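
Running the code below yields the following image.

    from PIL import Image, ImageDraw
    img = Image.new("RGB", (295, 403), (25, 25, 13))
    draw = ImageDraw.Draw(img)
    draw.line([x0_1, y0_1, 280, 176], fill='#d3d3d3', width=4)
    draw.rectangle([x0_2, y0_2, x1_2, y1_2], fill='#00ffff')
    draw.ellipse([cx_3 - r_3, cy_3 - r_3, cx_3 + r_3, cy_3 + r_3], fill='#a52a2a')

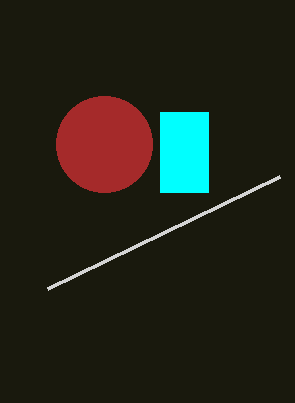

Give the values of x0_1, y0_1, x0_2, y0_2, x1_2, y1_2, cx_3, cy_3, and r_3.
x0_1 = 48; y0_1 = 288; x0_2 = 160; y0_2 = 112; x1_2 = 208; y1_2 = 192; cx_3 = 104; cy_3 = 144; r_3 = 48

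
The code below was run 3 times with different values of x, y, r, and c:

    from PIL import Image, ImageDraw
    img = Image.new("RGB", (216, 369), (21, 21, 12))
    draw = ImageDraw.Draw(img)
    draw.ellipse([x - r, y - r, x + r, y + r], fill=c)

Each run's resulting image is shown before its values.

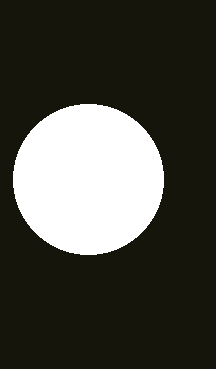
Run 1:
x = 88; y = 179; r = 75; c = 'white'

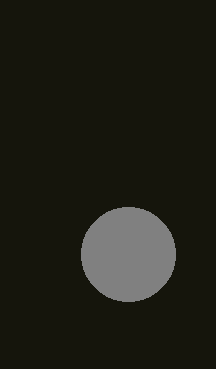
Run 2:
x = 128; y = 254; r = 47; c = 'gray'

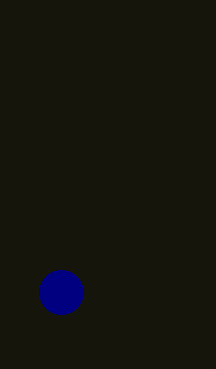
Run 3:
x = 61, y = 292, r = 22, c = 'navy'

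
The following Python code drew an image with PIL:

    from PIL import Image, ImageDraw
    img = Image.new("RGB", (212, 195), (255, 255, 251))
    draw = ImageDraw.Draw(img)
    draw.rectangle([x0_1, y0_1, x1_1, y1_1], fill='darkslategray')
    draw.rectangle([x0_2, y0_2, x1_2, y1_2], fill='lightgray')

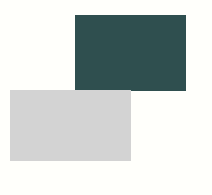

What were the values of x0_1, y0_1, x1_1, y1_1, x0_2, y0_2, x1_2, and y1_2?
x0_1 = 75, y0_1 = 15, x1_1 = 185, y1_1 = 90, x0_2 = 10, y0_2 = 90, x1_2 = 130, y1_2 = 160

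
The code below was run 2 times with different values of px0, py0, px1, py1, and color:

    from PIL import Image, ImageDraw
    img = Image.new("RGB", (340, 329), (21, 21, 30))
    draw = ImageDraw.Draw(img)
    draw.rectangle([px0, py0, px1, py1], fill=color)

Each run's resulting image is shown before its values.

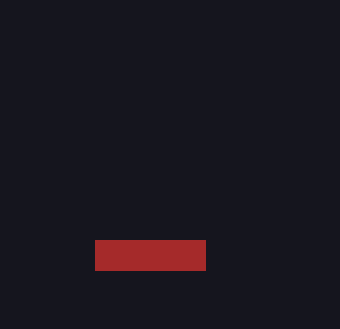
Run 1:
px0 = 95
py0 = 240
px1 = 205
py1 = 270
color = 'brown'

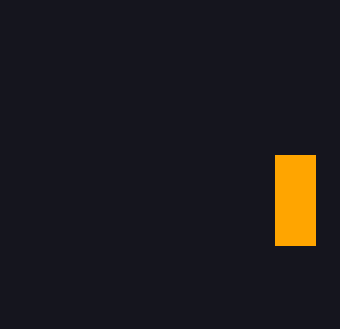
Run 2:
px0 = 275
py0 = 155
px1 = 315
py1 = 245
color = 'orange'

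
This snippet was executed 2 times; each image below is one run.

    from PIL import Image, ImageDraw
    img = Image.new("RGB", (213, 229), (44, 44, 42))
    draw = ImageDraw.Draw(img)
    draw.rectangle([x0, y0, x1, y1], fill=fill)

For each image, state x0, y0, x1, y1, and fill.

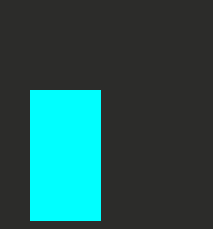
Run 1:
x0 = 30
y0 = 90
x1 = 100
y1 = 220
fill = 'cyan'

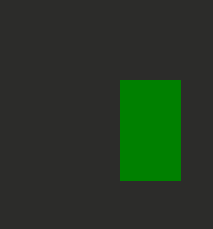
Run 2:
x0 = 120
y0 = 80
x1 = 180
y1 = 180
fill = 'green'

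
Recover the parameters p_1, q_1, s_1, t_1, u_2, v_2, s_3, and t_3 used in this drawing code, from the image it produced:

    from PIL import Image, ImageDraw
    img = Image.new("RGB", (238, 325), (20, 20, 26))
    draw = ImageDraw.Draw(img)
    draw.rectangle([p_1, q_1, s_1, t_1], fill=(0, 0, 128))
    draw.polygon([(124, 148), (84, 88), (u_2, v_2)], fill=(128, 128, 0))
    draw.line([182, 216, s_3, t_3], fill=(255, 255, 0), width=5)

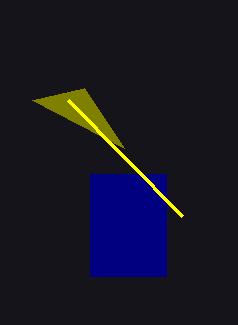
p_1 = 90
q_1 = 174
s_1 = 166
t_1 = 276
u_2 = 32
v_2 = 100
s_3 = 68
t_3 = 100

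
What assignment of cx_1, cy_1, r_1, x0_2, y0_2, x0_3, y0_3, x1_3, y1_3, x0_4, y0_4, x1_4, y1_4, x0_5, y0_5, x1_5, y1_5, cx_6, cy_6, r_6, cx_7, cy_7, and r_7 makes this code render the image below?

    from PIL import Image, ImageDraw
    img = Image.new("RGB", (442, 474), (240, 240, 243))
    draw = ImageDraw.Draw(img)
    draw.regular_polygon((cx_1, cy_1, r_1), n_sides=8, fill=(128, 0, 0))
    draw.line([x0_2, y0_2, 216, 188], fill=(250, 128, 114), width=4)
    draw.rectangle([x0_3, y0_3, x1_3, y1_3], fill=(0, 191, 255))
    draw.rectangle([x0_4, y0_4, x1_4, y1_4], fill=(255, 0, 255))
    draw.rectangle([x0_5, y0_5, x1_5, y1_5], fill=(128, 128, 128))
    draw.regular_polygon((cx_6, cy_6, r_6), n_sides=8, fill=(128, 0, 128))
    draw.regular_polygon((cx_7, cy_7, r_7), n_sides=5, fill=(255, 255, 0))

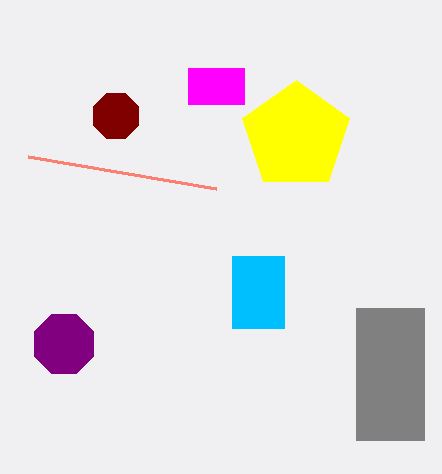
cx_1 = 116; cy_1 = 116; r_1 = 24; x0_2 = 28; y0_2 = 156; x0_3 = 232; y0_3 = 256; x1_3 = 284; y1_3 = 328; x0_4 = 188; y0_4 = 68; x1_4 = 244; y1_4 = 104; x0_5 = 356; y0_5 = 308; x1_5 = 424; y1_5 = 440; cx_6 = 64; cy_6 = 344; r_6 = 32; cx_7 = 296; cy_7 = 136; r_7 = 56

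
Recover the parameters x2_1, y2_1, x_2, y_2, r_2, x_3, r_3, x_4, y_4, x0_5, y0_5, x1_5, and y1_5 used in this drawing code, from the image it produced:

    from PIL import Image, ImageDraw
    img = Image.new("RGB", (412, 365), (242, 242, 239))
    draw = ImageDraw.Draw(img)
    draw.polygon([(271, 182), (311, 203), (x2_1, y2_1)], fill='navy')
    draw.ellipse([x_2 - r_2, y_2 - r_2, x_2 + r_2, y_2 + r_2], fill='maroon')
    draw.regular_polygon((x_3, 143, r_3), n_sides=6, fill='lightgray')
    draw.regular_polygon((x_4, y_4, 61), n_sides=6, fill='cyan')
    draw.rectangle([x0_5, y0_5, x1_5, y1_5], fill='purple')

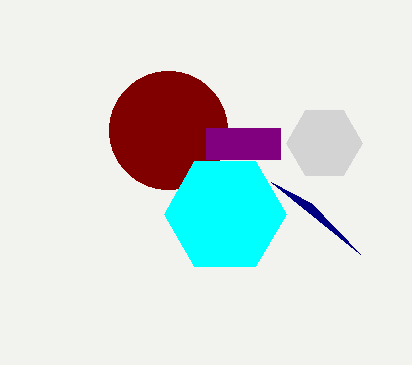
x2_1 = 360, y2_1 = 254, x_2 = 168, y_2 = 130, r_2 = 59, x_3 = 324, r_3 = 38, x_4 = 225, y_4 = 214, x0_5 = 206, y0_5 = 128, x1_5 = 280, y1_5 = 159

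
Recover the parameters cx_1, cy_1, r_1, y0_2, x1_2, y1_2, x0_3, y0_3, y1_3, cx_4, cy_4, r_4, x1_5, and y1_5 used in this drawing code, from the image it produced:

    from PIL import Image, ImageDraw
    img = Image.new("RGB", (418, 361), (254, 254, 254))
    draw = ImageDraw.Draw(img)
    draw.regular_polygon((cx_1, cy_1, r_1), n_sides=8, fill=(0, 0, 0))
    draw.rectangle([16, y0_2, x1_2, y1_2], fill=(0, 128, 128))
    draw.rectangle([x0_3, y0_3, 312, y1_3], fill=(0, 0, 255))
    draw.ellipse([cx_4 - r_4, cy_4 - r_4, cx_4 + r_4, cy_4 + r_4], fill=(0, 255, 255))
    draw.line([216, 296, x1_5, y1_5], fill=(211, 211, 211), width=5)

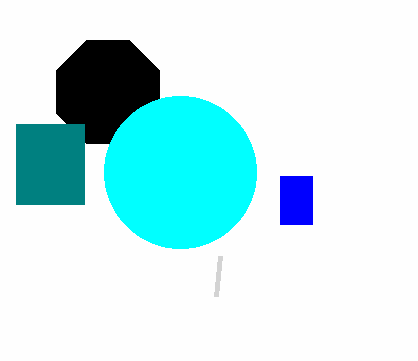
cx_1 = 108, cy_1 = 92, r_1 = 56, y0_2 = 124, x1_2 = 84, y1_2 = 204, x0_3 = 280, y0_3 = 176, y1_3 = 224, cx_4 = 180, cy_4 = 172, r_4 = 76, x1_5 = 220, y1_5 = 256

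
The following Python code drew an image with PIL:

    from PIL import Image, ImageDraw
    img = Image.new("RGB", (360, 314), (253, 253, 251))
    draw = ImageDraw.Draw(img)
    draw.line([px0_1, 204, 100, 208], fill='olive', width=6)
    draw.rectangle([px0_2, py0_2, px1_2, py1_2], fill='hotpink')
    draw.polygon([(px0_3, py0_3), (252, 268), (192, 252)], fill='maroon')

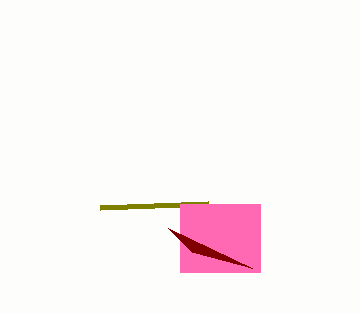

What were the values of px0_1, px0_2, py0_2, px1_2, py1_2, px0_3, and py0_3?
px0_1 = 208
px0_2 = 180
py0_2 = 204
px1_2 = 260
py1_2 = 272
px0_3 = 168
py0_3 = 228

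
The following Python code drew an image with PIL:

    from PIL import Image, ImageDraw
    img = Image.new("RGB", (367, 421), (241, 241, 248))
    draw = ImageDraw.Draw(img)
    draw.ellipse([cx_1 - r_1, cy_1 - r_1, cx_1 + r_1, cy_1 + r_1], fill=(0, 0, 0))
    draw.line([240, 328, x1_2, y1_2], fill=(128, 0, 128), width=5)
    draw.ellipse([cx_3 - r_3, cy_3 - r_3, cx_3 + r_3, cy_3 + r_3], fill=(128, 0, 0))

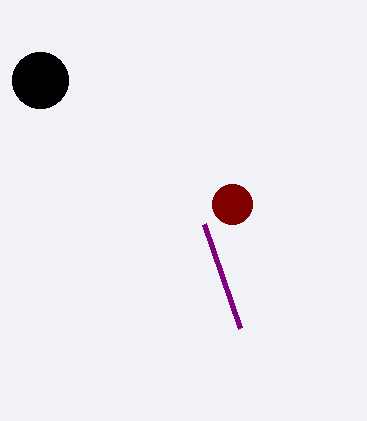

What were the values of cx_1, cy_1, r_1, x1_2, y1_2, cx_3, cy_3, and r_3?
cx_1 = 40, cy_1 = 80, r_1 = 28, x1_2 = 204, y1_2 = 224, cx_3 = 232, cy_3 = 204, r_3 = 20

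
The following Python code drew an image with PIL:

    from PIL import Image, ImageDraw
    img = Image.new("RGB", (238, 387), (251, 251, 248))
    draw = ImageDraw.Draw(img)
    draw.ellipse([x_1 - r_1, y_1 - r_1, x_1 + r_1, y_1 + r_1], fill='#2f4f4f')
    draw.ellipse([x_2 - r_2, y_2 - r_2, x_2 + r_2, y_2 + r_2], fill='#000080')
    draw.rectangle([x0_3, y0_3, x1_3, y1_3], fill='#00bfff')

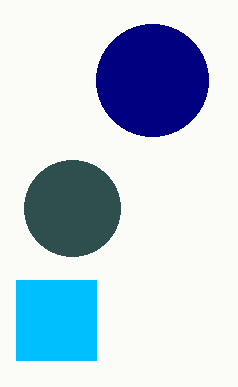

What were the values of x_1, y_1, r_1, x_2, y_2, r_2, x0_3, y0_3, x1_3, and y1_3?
x_1 = 72; y_1 = 208; r_1 = 48; x_2 = 152; y_2 = 80; r_2 = 56; x0_3 = 16; y0_3 = 280; x1_3 = 96; y1_3 = 360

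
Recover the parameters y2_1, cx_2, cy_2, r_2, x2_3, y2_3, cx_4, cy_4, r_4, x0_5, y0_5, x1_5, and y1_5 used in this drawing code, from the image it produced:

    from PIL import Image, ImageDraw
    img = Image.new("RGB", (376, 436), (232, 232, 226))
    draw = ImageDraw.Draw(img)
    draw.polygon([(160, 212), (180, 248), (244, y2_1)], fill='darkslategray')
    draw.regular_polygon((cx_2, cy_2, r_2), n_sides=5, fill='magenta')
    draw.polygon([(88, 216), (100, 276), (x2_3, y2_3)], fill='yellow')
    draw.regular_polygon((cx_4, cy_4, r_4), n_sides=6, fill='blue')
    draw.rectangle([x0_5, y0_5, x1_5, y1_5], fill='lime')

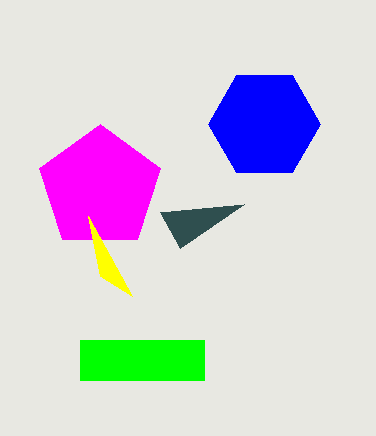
y2_1 = 204
cx_2 = 100
cy_2 = 188
r_2 = 64
x2_3 = 132
y2_3 = 296
cx_4 = 264
cy_4 = 124
r_4 = 56
x0_5 = 80
y0_5 = 340
x1_5 = 204
y1_5 = 380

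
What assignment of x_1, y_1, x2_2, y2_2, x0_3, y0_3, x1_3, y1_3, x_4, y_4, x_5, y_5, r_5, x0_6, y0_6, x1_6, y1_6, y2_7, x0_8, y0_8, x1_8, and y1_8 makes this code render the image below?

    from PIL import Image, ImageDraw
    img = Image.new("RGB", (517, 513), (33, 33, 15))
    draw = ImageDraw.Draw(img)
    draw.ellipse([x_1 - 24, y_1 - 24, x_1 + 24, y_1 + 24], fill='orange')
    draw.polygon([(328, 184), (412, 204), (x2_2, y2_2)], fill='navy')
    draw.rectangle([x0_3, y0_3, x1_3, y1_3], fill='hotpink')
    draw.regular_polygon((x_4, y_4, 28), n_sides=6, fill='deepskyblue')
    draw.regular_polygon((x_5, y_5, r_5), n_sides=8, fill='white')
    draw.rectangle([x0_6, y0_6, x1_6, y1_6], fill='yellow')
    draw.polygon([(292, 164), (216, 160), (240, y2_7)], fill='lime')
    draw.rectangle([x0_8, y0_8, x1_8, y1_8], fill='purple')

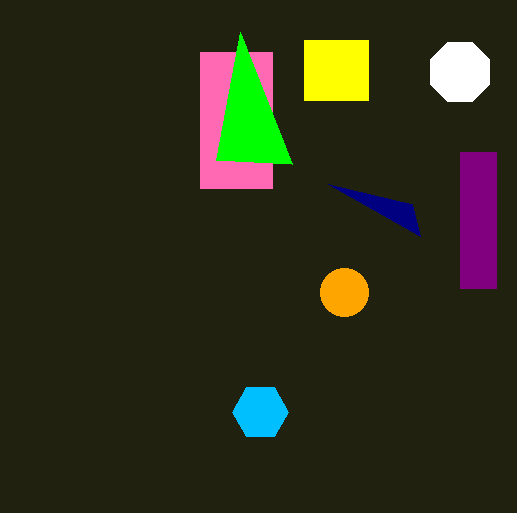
x_1 = 344, y_1 = 292, x2_2 = 420, y2_2 = 236, x0_3 = 200, y0_3 = 52, x1_3 = 272, y1_3 = 188, x_4 = 260, y_4 = 412, x_5 = 460, y_5 = 72, r_5 = 32, x0_6 = 304, y0_6 = 40, x1_6 = 368, y1_6 = 100, y2_7 = 32, x0_8 = 460, y0_8 = 152, x1_8 = 496, y1_8 = 288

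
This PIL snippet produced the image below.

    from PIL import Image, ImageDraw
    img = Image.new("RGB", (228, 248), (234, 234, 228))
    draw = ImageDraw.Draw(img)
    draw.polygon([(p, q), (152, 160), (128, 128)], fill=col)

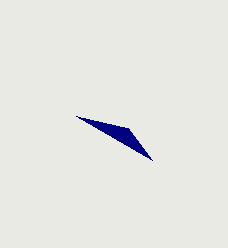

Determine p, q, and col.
p = 76; q = 116; col = 'navy'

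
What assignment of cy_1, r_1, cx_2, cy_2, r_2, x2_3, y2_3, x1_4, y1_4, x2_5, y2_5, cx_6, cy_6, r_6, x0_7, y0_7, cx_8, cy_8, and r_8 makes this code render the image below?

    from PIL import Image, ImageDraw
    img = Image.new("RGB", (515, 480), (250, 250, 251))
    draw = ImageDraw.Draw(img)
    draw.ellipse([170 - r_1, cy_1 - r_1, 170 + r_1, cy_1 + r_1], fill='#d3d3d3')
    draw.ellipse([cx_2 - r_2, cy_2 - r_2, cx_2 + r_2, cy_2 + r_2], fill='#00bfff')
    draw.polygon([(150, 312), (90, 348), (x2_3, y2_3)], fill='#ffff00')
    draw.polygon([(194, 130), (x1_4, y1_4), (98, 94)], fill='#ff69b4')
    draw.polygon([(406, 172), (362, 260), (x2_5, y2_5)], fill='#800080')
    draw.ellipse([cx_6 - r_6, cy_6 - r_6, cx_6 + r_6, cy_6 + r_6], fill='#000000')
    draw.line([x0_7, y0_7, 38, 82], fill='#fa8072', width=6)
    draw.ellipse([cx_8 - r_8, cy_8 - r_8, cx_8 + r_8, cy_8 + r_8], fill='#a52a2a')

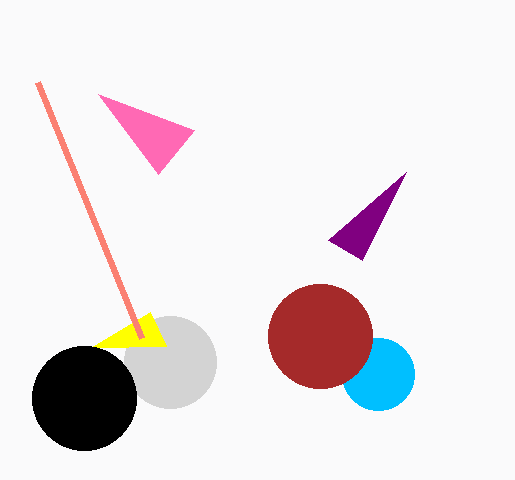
cy_1 = 362
r_1 = 46
cx_2 = 378
cy_2 = 374
r_2 = 36
x2_3 = 166
y2_3 = 346
x1_4 = 158
y1_4 = 174
x2_5 = 328
y2_5 = 240
cx_6 = 84
cy_6 = 398
r_6 = 52
x0_7 = 142
y0_7 = 338
cx_8 = 320
cy_8 = 336
r_8 = 52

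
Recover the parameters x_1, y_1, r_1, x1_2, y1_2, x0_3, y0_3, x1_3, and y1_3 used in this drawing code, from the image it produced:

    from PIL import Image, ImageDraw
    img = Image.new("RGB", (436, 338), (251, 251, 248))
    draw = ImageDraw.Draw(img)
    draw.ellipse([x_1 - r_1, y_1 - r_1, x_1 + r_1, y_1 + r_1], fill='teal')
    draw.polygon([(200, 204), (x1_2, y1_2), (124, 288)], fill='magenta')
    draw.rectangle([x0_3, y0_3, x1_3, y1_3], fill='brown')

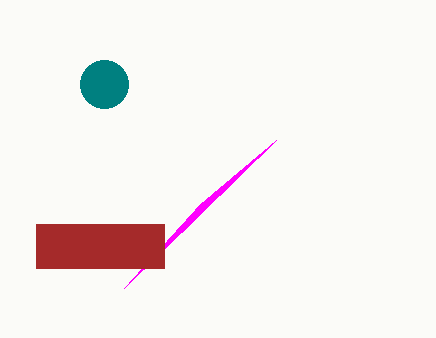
x_1 = 104
y_1 = 84
r_1 = 24
x1_2 = 276
y1_2 = 140
x0_3 = 36
y0_3 = 224
x1_3 = 164
y1_3 = 268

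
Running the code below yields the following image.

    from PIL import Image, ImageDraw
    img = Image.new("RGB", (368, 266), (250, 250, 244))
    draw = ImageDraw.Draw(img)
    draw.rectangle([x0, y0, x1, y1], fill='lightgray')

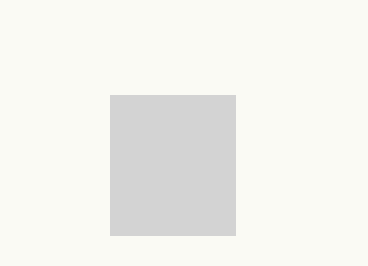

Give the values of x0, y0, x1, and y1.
x0 = 110; y0 = 95; x1 = 235; y1 = 235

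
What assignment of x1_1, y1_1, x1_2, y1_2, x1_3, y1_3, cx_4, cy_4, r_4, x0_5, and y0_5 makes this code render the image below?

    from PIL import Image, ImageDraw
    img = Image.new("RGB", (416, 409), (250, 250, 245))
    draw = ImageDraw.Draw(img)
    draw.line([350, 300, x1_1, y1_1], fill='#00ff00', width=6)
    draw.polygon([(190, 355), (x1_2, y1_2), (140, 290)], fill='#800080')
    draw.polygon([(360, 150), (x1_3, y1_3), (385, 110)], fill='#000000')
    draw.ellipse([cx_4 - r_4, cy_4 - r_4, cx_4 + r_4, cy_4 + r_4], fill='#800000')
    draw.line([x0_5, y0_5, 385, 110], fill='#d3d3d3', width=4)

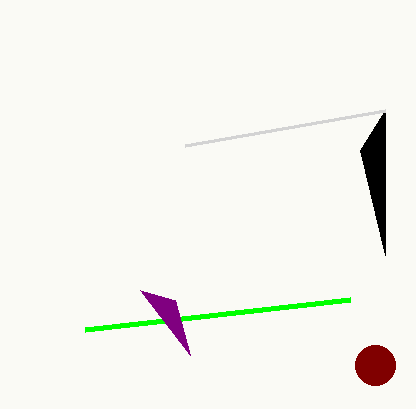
x1_1 = 85
y1_1 = 330
x1_2 = 175
y1_2 = 300
x1_3 = 385
y1_3 = 255
cx_4 = 375
cy_4 = 365
r_4 = 20
x0_5 = 185
y0_5 = 145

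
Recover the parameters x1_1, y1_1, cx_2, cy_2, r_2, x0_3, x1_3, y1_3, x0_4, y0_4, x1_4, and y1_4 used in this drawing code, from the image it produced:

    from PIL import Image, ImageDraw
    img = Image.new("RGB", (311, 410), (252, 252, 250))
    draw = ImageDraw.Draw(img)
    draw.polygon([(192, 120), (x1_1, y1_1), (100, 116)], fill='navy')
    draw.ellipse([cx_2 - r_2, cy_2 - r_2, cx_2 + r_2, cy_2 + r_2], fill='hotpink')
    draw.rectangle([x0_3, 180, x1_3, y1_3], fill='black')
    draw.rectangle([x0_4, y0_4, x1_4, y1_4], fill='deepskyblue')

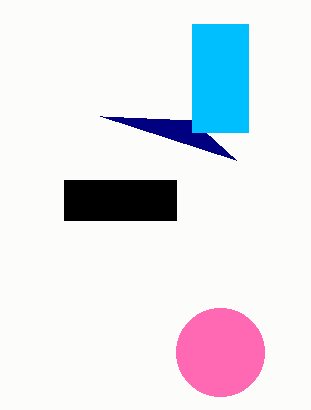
x1_1 = 236, y1_1 = 160, cx_2 = 220, cy_2 = 352, r_2 = 44, x0_3 = 64, x1_3 = 176, y1_3 = 220, x0_4 = 192, y0_4 = 24, x1_4 = 248, y1_4 = 132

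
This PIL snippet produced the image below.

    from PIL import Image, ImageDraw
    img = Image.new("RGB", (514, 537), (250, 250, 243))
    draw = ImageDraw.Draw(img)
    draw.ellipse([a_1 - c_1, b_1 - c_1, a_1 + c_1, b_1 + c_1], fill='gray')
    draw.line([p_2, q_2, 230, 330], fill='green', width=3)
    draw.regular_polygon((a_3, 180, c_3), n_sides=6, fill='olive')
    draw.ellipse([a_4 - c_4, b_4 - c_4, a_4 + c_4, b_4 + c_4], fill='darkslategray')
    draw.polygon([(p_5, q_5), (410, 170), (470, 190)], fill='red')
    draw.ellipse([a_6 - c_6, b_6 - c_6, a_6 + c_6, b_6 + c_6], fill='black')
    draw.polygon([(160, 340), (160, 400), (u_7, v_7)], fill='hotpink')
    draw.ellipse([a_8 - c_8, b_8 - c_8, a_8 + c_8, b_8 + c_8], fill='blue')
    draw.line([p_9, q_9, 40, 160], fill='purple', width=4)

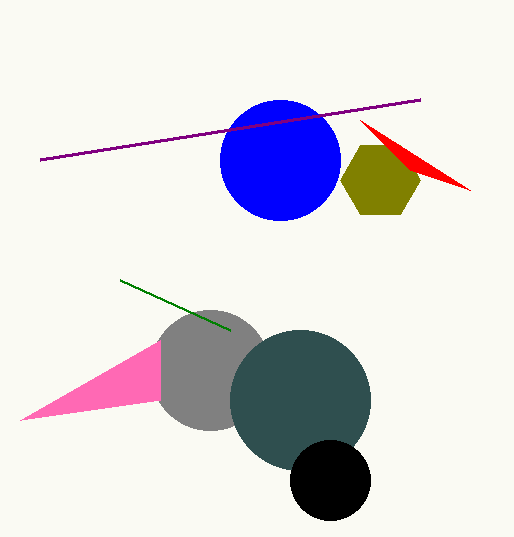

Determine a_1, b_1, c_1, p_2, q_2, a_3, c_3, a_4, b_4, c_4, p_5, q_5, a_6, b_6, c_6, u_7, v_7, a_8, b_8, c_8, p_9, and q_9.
a_1 = 210, b_1 = 370, c_1 = 60, p_2 = 120, q_2 = 280, a_3 = 380, c_3 = 40, a_4 = 300, b_4 = 400, c_4 = 70, p_5 = 360, q_5 = 120, a_6 = 330, b_6 = 480, c_6 = 40, u_7 = 20, v_7 = 420, a_8 = 280, b_8 = 160, c_8 = 60, p_9 = 420, q_9 = 100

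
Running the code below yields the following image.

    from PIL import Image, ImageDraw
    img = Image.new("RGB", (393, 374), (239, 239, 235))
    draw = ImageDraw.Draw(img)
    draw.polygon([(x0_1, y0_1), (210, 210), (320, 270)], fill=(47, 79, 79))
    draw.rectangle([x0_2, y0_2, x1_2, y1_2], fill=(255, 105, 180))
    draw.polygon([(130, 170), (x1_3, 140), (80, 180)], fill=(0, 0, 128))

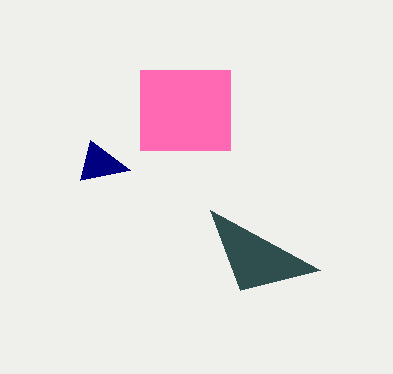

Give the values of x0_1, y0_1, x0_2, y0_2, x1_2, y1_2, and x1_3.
x0_1 = 240, y0_1 = 290, x0_2 = 140, y0_2 = 70, x1_2 = 230, y1_2 = 150, x1_3 = 90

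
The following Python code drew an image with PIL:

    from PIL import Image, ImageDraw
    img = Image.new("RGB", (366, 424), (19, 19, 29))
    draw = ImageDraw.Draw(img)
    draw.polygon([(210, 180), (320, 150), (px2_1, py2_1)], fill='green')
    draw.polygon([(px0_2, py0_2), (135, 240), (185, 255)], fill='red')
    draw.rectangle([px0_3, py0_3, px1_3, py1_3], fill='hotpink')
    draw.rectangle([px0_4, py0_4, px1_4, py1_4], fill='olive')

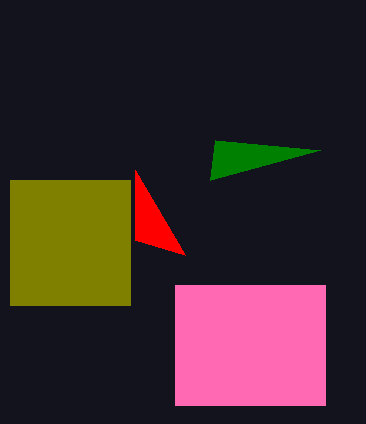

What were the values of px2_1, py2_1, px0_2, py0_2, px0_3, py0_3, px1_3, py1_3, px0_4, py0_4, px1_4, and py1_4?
px2_1 = 215; py2_1 = 140; px0_2 = 135; py0_2 = 170; px0_3 = 175; py0_3 = 285; px1_3 = 325; py1_3 = 405; px0_4 = 10; py0_4 = 180; px1_4 = 130; py1_4 = 305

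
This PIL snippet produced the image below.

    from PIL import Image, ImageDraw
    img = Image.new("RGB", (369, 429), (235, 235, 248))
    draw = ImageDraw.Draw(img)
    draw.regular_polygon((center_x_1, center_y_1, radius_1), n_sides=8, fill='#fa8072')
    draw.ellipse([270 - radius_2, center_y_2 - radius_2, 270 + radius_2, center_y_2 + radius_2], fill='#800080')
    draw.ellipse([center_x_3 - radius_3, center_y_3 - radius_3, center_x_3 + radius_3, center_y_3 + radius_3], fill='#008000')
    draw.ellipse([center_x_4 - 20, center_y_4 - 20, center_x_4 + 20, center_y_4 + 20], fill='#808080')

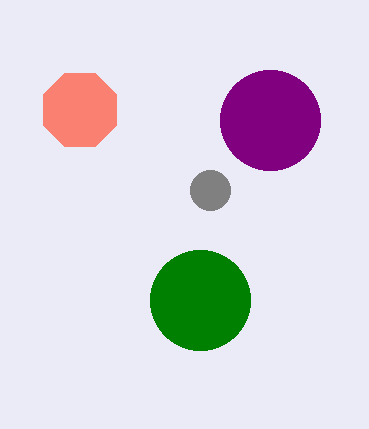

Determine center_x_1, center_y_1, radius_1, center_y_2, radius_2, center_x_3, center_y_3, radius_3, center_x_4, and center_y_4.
center_x_1 = 80; center_y_1 = 110; radius_1 = 40; center_y_2 = 120; radius_2 = 50; center_x_3 = 200; center_y_3 = 300; radius_3 = 50; center_x_4 = 210; center_y_4 = 190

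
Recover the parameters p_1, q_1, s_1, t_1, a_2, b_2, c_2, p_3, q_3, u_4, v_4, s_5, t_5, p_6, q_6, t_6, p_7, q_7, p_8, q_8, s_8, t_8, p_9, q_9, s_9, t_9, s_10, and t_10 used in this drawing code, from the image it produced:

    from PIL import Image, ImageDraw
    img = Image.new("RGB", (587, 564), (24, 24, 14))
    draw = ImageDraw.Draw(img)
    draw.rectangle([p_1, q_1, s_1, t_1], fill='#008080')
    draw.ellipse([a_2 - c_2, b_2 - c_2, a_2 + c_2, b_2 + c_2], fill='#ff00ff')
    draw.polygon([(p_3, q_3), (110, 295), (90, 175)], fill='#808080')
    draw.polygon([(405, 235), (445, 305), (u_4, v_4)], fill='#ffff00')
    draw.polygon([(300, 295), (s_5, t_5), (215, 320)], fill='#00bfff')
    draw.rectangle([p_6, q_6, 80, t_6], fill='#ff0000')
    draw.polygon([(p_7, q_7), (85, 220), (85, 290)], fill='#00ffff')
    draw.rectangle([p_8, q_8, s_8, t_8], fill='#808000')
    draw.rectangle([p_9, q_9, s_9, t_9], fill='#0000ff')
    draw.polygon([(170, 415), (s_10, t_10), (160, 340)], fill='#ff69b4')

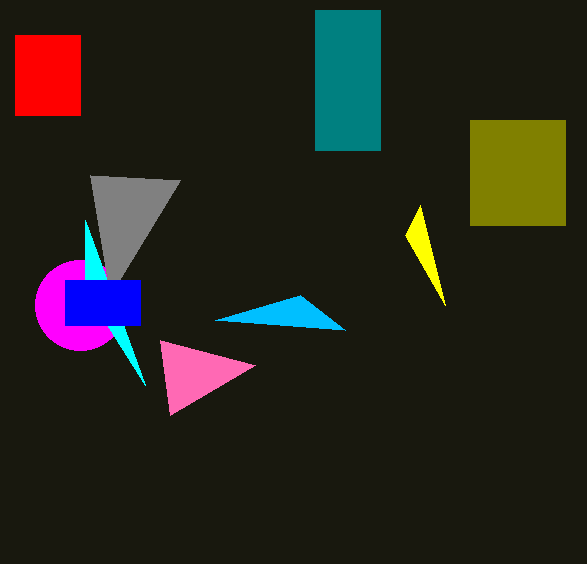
p_1 = 315; q_1 = 10; s_1 = 380; t_1 = 150; a_2 = 80; b_2 = 305; c_2 = 45; p_3 = 180; q_3 = 180; u_4 = 420; v_4 = 205; s_5 = 345; t_5 = 330; p_6 = 15; q_6 = 35; t_6 = 115; p_7 = 145; q_7 = 385; p_8 = 470; q_8 = 120; s_8 = 565; t_8 = 225; p_9 = 65; q_9 = 280; s_9 = 140; t_9 = 325; s_10 = 255; t_10 = 365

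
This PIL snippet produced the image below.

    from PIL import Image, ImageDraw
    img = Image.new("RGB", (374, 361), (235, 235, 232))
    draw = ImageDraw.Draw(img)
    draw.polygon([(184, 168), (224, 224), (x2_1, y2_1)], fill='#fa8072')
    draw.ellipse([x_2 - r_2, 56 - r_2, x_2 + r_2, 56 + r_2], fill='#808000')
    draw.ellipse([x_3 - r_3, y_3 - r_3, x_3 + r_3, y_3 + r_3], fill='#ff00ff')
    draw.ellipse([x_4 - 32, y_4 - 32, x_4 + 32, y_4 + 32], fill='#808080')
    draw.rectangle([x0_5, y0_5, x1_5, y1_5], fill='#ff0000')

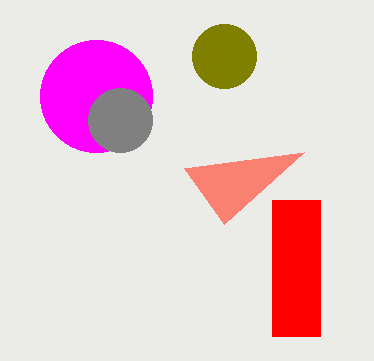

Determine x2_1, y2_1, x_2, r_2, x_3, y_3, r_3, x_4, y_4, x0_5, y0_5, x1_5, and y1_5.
x2_1 = 304; y2_1 = 152; x_2 = 224; r_2 = 32; x_3 = 96; y_3 = 96; r_3 = 56; x_4 = 120; y_4 = 120; x0_5 = 272; y0_5 = 200; x1_5 = 320; y1_5 = 336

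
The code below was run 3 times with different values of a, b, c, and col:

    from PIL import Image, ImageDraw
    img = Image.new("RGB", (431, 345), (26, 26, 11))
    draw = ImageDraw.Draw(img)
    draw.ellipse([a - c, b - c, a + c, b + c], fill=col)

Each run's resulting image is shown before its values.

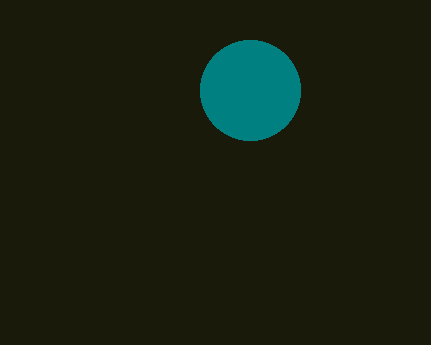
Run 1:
a = 250; b = 90; c = 50; col = 'teal'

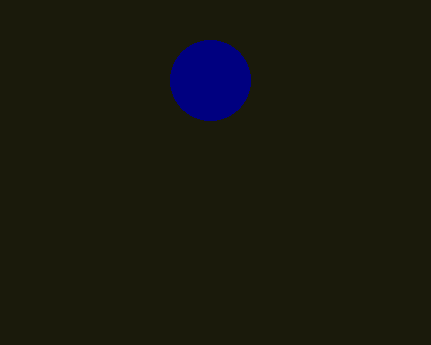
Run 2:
a = 210; b = 80; c = 40; col = 'navy'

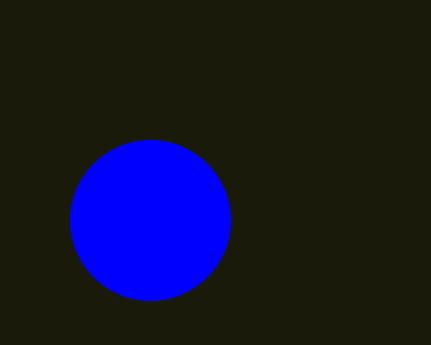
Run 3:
a = 150, b = 220, c = 80, col = 'blue'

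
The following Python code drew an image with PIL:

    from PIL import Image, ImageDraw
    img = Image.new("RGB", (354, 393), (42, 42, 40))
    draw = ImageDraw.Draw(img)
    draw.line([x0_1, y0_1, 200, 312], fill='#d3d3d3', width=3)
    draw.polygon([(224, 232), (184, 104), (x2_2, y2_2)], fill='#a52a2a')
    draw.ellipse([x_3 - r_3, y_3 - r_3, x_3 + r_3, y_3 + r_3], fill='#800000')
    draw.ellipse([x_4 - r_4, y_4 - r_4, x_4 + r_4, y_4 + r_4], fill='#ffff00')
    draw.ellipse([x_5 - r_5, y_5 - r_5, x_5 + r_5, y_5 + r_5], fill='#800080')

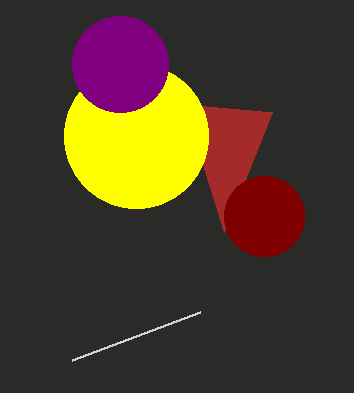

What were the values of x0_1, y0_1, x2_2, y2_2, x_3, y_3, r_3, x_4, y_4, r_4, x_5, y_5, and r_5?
x0_1 = 72
y0_1 = 360
x2_2 = 272
y2_2 = 112
x_3 = 264
y_3 = 216
r_3 = 40
x_4 = 136
y_4 = 136
r_4 = 72
x_5 = 120
y_5 = 64
r_5 = 48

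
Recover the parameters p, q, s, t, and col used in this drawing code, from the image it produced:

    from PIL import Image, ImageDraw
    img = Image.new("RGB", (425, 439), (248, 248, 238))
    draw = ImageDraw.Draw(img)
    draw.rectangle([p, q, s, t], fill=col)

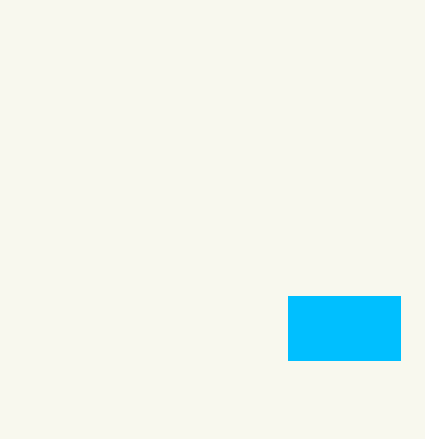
p = 288
q = 296
s = 400
t = 360
col = 'deepskyblue'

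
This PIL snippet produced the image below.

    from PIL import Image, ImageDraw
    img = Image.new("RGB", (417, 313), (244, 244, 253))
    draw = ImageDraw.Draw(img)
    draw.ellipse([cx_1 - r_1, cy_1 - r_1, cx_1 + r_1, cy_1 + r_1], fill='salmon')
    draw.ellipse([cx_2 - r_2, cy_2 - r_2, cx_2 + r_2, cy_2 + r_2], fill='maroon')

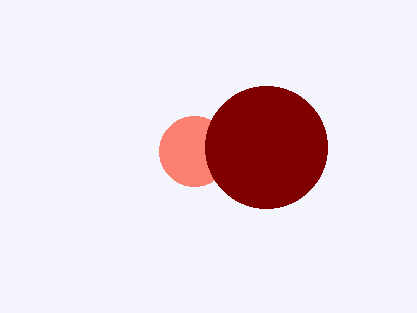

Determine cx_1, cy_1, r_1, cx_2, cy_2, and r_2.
cx_1 = 194, cy_1 = 151, r_1 = 35, cx_2 = 266, cy_2 = 147, r_2 = 61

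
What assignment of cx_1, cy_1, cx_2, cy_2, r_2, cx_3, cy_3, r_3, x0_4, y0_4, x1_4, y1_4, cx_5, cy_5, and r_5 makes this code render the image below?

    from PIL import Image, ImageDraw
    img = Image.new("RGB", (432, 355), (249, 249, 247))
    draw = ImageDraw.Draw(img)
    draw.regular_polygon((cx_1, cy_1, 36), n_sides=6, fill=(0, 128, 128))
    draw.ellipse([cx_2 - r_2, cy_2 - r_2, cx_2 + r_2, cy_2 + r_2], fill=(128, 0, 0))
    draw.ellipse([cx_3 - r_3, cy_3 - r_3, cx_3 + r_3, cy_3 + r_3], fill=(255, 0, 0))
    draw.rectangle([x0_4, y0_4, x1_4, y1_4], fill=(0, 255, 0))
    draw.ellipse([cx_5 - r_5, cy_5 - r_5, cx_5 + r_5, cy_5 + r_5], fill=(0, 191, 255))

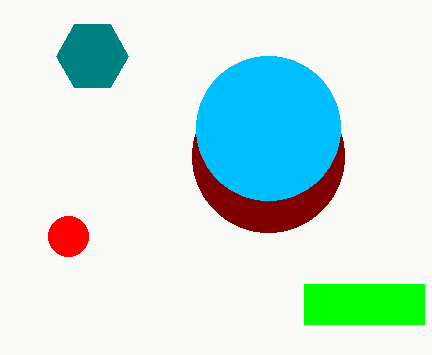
cx_1 = 92; cy_1 = 56; cx_2 = 268; cy_2 = 156; r_2 = 76; cx_3 = 68; cy_3 = 236; r_3 = 20; x0_4 = 304; y0_4 = 284; x1_4 = 424; y1_4 = 324; cx_5 = 268; cy_5 = 128; r_5 = 72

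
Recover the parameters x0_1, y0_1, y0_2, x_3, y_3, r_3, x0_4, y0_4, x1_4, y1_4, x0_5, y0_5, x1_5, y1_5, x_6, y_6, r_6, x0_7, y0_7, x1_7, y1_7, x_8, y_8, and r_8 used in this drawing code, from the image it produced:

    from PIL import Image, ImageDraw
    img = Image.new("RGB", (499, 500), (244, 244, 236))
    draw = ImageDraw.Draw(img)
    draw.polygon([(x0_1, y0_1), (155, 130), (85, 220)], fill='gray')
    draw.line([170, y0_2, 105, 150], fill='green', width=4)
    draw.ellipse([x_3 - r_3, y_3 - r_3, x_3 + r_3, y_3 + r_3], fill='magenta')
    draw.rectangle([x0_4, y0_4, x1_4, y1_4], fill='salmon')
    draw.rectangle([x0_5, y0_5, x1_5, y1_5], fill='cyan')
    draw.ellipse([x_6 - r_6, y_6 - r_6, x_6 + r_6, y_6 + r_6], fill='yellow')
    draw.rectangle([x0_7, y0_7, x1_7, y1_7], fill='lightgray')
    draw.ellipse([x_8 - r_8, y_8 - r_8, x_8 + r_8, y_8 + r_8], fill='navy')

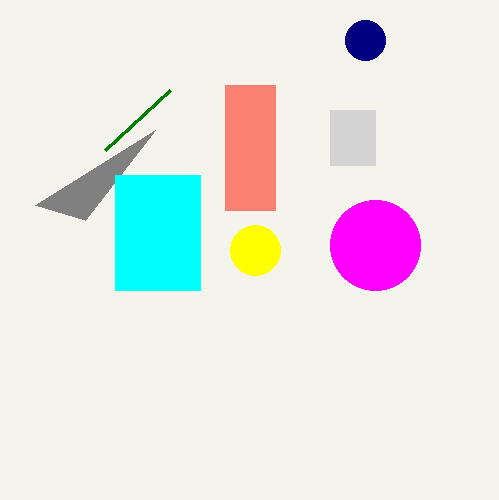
x0_1 = 35, y0_1 = 205, y0_2 = 90, x_3 = 375, y_3 = 245, r_3 = 45, x0_4 = 225, y0_4 = 85, x1_4 = 275, y1_4 = 210, x0_5 = 115, y0_5 = 175, x1_5 = 200, y1_5 = 290, x_6 = 255, y_6 = 250, r_6 = 25, x0_7 = 330, y0_7 = 110, x1_7 = 375, y1_7 = 165, x_8 = 365, y_8 = 40, r_8 = 20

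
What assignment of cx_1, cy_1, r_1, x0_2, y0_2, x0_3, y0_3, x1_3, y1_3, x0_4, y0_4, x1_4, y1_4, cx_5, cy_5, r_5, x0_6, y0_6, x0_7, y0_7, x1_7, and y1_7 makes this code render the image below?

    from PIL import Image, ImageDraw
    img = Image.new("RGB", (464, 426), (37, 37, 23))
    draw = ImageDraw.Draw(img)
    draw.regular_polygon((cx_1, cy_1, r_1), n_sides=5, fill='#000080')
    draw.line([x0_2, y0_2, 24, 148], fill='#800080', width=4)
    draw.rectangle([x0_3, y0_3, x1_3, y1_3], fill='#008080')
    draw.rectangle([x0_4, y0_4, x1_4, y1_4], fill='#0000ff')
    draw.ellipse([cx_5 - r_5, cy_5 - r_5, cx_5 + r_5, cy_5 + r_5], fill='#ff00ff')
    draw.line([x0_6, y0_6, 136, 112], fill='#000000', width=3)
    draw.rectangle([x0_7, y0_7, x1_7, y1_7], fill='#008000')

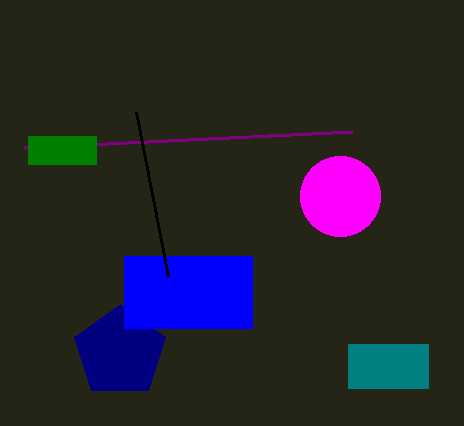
cx_1 = 120, cy_1 = 352, r_1 = 48, x0_2 = 352, y0_2 = 132, x0_3 = 348, y0_3 = 344, x1_3 = 428, y1_3 = 388, x0_4 = 124, y0_4 = 256, x1_4 = 252, y1_4 = 328, cx_5 = 340, cy_5 = 196, r_5 = 40, x0_6 = 168, y0_6 = 276, x0_7 = 28, y0_7 = 136, x1_7 = 96, y1_7 = 164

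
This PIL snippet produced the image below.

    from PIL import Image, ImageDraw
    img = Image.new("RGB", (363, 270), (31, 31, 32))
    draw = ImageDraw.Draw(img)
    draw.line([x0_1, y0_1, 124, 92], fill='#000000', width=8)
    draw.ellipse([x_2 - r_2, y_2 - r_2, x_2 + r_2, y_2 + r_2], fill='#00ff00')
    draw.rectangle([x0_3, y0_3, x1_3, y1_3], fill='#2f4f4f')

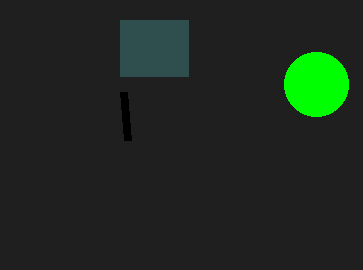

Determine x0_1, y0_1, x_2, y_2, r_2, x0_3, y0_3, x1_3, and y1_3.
x0_1 = 128, y0_1 = 140, x_2 = 316, y_2 = 84, r_2 = 32, x0_3 = 120, y0_3 = 20, x1_3 = 188, y1_3 = 76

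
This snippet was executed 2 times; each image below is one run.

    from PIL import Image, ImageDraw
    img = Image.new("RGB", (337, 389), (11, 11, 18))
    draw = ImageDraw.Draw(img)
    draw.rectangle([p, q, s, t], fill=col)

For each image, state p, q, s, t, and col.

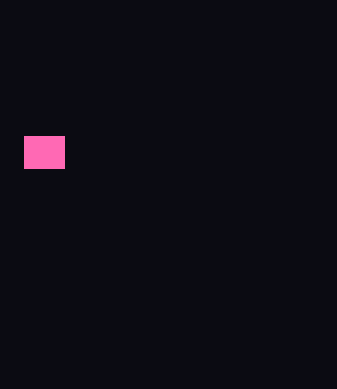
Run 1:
p = 24; q = 136; s = 64; t = 168; col = 'hotpink'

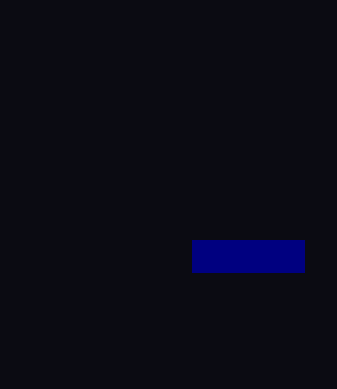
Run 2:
p = 192
q = 240
s = 304
t = 272
col = 'navy'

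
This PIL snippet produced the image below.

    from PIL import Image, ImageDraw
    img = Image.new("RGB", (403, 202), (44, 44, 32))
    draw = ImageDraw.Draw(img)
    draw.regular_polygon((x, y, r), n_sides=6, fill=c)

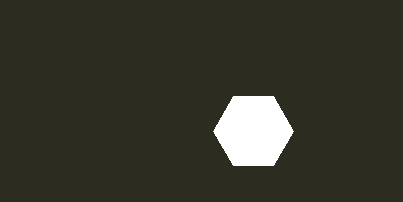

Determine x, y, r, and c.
x = 253, y = 131, r = 40, c = 'white'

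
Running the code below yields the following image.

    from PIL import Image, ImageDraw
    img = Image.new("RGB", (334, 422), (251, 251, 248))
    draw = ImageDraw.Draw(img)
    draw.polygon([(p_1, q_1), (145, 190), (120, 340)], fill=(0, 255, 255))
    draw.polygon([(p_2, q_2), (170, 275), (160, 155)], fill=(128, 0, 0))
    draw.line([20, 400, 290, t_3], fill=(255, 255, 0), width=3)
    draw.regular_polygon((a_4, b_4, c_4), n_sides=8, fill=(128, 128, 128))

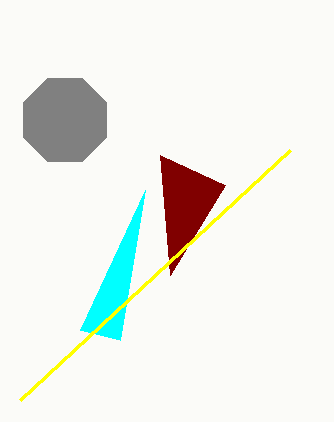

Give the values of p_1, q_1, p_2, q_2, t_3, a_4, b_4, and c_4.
p_1 = 80, q_1 = 330, p_2 = 225, q_2 = 185, t_3 = 150, a_4 = 65, b_4 = 120, c_4 = 45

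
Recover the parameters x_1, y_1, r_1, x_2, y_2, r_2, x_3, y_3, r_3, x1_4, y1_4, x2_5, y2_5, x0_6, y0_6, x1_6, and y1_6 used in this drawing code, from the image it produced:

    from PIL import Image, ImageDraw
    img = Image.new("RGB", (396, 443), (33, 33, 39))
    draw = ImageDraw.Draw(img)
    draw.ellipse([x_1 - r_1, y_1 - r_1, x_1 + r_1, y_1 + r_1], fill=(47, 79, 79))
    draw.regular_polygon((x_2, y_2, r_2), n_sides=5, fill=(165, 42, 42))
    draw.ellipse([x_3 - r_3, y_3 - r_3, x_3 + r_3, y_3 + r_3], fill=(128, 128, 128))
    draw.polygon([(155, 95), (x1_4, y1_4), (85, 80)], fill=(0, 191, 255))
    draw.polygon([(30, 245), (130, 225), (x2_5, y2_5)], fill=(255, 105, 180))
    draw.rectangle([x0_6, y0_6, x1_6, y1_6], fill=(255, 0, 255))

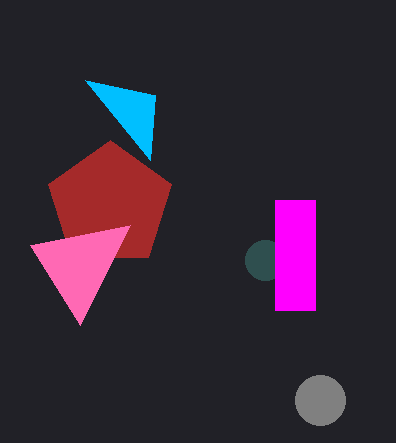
x_1 = 265, y_1 = 260, r_1 = 20, x_2 = 110, y_2 = 205, r_2 = 65, x_3 = 320, y_3 = 400, r_3 = 25, x1_4 = 150, y1_4 = 160, x2_5 = 80, y2_5 = 325, x0_6 = 275, y0_6 = 200, x1_6 = 315, y1_6 = 310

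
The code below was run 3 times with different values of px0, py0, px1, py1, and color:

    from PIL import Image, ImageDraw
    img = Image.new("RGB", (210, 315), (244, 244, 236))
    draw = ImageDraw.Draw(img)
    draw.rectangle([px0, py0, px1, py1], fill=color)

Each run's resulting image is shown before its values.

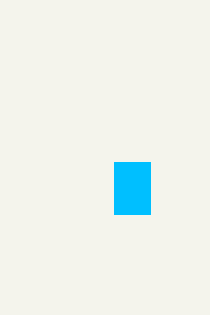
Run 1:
px0 = 114
py0 = 162
px1 = 150
py1 = 214
color = 'deepskyblue'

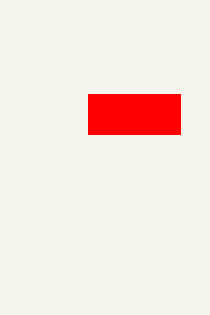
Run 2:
px0 = 88, py0 = 94, px1 = 180, py1 = 134, color = 'red'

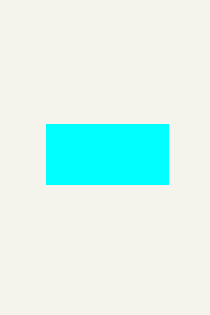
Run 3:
px0 = 46
py0 = 124
px1 = 168
py1 = 184
color = 'cyan'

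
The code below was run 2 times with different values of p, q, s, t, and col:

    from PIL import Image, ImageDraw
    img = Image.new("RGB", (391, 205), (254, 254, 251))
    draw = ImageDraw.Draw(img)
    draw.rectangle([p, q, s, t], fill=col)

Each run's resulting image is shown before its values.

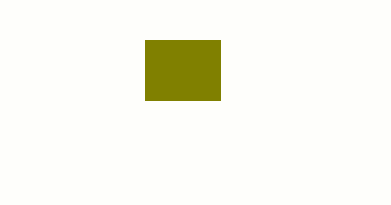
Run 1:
p = 145, q = 40, s = 220, t = 100, col = 'olive'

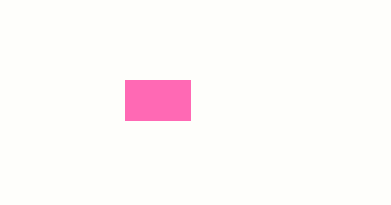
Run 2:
p = 125
q = 80
s = 190
t = 120
col = 'hotpink'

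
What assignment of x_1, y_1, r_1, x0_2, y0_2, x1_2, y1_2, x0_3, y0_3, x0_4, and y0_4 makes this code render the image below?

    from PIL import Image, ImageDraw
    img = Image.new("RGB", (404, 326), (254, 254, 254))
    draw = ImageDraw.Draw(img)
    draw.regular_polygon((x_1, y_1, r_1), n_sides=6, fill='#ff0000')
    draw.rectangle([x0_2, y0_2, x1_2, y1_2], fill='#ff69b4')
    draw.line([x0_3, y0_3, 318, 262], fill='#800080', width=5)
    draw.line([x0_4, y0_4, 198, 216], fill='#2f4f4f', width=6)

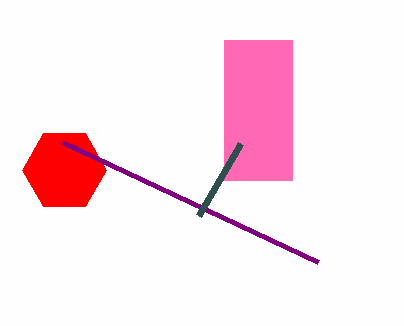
x_1 = 64
y_1 = 170
r_1 = 42
x0_2 = 224
y0_2 = 40
x1_2 = 292
y1_2 = 180
x0_3 = 62
y0_3 = 142
x0_4 = 240
y0_4 = 144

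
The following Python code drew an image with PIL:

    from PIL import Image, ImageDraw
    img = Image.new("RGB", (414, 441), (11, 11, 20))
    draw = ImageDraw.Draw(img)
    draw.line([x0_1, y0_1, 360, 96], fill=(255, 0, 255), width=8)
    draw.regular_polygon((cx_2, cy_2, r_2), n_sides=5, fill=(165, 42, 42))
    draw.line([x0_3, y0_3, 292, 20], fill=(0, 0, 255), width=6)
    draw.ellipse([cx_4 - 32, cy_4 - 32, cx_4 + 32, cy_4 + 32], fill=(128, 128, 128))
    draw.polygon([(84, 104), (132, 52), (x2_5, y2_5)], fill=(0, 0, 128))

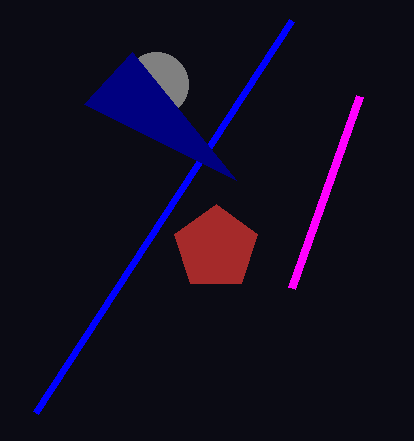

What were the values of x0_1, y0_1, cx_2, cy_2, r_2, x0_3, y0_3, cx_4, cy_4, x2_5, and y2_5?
x0_1 = 292
y0_1 = 288
cx_2 = 216
cy_2 = 248
r_2 = 44
x0_3 = 36
y0_3 = 412
cx_4 = 156
cy_4 = 84
x2_5 = 236
y2_5 = 180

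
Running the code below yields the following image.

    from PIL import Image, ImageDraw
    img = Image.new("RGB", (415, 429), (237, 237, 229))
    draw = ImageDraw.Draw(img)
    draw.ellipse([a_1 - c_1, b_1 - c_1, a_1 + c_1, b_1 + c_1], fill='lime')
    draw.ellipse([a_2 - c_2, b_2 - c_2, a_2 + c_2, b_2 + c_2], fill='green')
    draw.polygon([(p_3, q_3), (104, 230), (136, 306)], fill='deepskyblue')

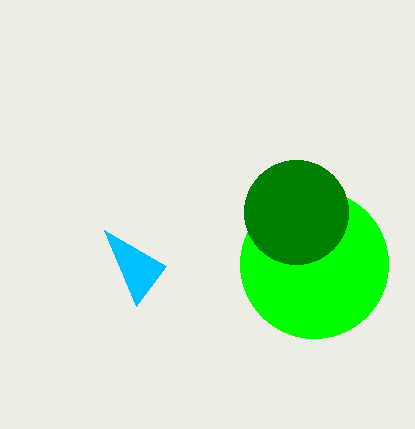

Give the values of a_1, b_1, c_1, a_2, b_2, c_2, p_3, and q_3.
a_1 = 314; b_1 = 264; c_1 = 74; a_2 = 296; b_2 = 212; c_2 = 52; p_3 = 166; q_3 = 266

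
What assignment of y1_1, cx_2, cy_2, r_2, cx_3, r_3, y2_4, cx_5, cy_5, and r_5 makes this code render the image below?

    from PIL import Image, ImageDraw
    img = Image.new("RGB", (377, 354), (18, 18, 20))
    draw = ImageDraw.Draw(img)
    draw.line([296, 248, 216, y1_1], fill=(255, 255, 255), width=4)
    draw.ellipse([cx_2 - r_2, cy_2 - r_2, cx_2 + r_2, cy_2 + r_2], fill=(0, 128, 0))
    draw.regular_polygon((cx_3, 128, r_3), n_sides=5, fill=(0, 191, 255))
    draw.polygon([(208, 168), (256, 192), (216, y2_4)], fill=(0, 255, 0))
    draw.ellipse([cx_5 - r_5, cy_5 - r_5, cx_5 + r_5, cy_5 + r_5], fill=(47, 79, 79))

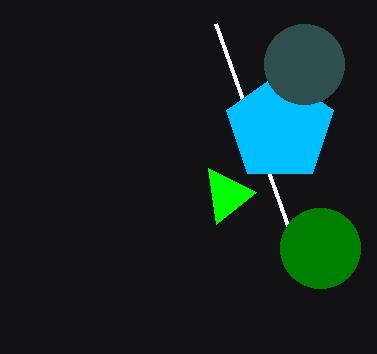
y1_1 = 24
cx_2 = 320
cy_2 = 248
r_2 = 40
cx_3 = 280
r_3 = 56
y2_4 = 224
cx_5 = 304
cy_5 = 64
r_5 = 40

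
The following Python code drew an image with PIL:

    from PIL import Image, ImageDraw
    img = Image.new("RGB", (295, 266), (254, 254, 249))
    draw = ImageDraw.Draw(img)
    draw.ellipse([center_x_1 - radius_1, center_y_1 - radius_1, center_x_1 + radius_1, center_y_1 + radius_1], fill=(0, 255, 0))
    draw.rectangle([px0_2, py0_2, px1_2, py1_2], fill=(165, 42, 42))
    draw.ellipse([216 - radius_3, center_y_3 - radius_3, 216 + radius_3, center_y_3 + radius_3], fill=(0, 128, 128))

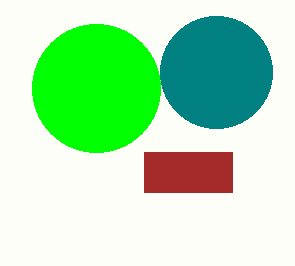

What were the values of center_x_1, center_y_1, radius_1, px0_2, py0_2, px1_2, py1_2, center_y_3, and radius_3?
center_x_1 = 96; center_y_1 = 88; radius_1 = 64; px0_2 = 144; py0_2 = 152; px1_2 = 232; py1_2 = 192; center_y_3 = 72; radius_3 = 56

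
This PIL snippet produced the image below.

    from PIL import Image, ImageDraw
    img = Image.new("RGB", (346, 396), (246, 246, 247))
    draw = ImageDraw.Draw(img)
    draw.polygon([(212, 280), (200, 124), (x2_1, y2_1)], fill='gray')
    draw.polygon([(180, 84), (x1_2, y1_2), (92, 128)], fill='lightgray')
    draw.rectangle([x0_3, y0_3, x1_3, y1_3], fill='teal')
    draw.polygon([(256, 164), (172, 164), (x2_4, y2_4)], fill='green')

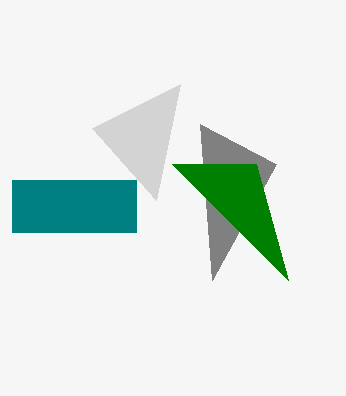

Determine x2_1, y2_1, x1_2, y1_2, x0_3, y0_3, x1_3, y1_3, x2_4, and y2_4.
x2_1 = 276; y2_1 = 164; x1_2 = 156; y1_2 = 200; x0_3 = 12; y0_3 = 180; x1_3 = 136; y1_3 = 232; x2_4 = 288; y2_4 = 280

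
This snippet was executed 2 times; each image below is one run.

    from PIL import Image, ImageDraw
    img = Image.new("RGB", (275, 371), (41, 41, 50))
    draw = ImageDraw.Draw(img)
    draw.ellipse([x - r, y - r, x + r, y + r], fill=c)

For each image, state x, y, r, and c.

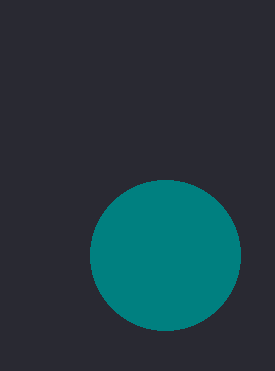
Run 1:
x = 165
y = 255
r = 75
c = 'teal'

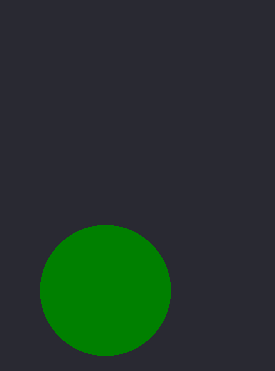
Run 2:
x = 105
y = 290
r = 65
c = 'green'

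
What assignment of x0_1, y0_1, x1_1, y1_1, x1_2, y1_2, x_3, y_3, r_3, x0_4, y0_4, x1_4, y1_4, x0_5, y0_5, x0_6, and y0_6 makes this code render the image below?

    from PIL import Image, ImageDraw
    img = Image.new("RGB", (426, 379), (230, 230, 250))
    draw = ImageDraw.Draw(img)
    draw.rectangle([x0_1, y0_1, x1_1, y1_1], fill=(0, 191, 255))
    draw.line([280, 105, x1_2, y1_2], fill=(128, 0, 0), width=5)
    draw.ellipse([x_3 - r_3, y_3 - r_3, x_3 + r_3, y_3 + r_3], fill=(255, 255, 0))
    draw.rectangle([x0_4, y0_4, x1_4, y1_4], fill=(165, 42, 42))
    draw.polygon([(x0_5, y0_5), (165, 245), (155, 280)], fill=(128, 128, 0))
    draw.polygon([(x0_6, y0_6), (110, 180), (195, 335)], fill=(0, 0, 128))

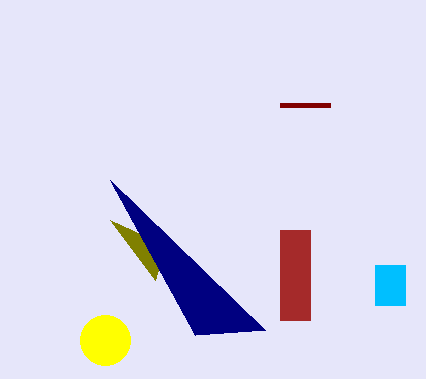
x0_1 = 375, y0_1 = 265, x1_1 = 405, y1_1 = 305, x1_2 = 330, y1_2 = 105, x_3 = 105, y_3 = 340, r_3 = 25, x0_4 = 280, y0_4 = 230, x1_4 = 310, y1_4 = 320, x0_5 = 110, y0_5 = 220, x0_6 = 265, y0_6 = 330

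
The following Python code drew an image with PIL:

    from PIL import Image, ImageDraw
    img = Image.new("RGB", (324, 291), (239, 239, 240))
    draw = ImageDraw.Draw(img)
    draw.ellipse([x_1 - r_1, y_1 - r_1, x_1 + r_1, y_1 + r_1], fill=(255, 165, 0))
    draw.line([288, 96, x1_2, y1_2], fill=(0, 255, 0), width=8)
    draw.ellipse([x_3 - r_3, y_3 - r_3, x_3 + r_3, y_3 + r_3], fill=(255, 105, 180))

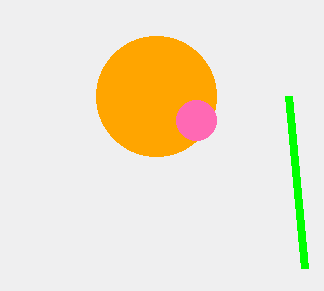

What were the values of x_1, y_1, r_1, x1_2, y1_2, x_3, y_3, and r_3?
x_1 = 156
y_1 = 96
r_1 = 60
x1_2 = 304
y1_2 = 268
x_3 = 196
y_3 = 120
r_3 = 20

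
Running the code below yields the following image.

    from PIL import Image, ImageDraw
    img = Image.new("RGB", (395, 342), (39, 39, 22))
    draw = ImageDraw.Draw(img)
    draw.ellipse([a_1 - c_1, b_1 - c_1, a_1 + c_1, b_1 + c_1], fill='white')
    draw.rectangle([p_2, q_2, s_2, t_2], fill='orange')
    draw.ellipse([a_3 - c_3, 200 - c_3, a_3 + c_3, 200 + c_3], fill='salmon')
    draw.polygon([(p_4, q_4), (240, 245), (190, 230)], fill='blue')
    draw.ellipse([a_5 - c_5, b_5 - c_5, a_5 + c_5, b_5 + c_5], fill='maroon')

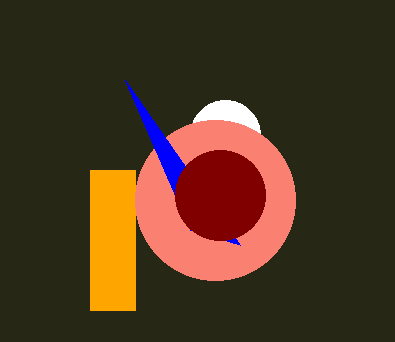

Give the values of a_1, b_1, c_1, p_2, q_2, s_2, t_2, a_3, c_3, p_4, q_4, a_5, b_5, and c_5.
a_1 = 225, b_1 = 135, c_1 = 35, p_2 = 90, q_2 = 170, s_2 = 135, t_2 = 310, a_3 = 215, c_3 = 80, p_4 = 125, q_4 = 80, a_5 = 220, b_5 = 195, c_5 = 45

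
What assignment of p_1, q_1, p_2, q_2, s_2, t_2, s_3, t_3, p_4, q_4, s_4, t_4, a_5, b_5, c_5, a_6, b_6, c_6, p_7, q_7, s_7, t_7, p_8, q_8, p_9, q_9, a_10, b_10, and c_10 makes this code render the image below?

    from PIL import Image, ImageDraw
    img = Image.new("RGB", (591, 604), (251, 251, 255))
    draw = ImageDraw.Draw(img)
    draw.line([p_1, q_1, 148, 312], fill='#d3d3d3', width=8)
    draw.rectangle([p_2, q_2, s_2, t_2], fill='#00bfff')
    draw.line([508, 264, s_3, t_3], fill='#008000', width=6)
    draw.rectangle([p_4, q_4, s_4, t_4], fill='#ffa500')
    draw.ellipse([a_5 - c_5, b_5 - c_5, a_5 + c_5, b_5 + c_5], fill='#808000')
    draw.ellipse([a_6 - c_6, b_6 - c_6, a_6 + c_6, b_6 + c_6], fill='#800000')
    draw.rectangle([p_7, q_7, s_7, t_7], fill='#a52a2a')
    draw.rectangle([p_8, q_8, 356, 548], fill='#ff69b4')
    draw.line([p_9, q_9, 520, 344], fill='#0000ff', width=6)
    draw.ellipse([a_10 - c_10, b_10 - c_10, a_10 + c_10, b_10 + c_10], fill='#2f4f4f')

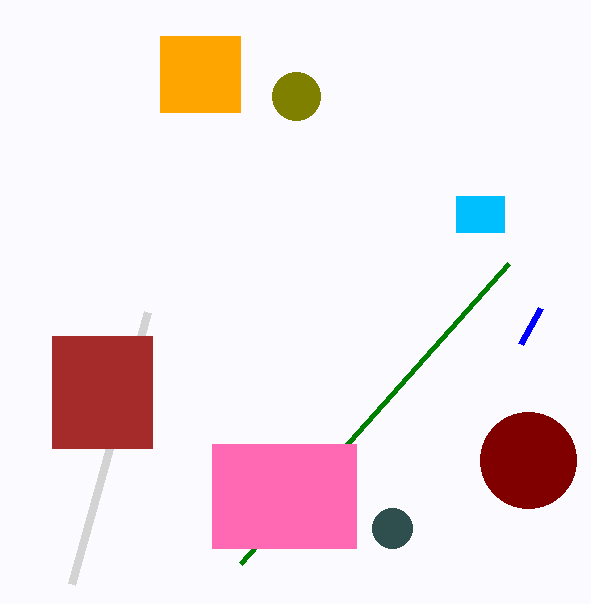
p_1 = 72, q_1 = 584, p_2 = 456, q_2 = 196, s_2 = 504, t_2 = 232, s_3 = 240, t_3 = 564, p_4 = 160, q_4 = 36, s_4 = 240, t_4 = 112, a_5 = 296, b_5 = 96, c_5 = 24, a_6 = 528, b_6 = 460, c_6 = 48, p_7 = 52, q_7 = 336, s_7 = 152, t_7 = 448, p_8 = 212, q_8 = 444, p_9 = 540, q_9 = 308, a_10 = 392, b_10 = 528, c_10 = 20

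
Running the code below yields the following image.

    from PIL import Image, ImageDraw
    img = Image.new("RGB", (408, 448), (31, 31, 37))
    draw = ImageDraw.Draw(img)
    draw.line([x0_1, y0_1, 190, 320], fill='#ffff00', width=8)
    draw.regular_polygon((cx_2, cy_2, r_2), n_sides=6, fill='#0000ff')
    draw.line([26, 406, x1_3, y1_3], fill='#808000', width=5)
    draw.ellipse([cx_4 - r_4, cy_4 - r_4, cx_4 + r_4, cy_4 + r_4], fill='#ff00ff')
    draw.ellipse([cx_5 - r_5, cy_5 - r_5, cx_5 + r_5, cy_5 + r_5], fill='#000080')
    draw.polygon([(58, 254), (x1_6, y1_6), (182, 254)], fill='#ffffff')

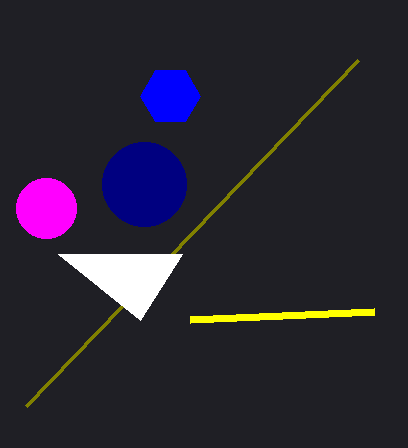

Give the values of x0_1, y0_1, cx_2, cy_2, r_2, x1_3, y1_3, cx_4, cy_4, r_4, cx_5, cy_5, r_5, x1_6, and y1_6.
x0_1 = 374
y0_1 = 312
cx_2 = 170
cy_2 = 96
r_2 = 30
x1_3 = 358
y1_3 = 60
cx_4 = 46
cy_4 = 208
r_4 = 30
cx_5 = 144
cy_5 = 184
r_5 = 42
x1_6 = 140
y1_6 = 320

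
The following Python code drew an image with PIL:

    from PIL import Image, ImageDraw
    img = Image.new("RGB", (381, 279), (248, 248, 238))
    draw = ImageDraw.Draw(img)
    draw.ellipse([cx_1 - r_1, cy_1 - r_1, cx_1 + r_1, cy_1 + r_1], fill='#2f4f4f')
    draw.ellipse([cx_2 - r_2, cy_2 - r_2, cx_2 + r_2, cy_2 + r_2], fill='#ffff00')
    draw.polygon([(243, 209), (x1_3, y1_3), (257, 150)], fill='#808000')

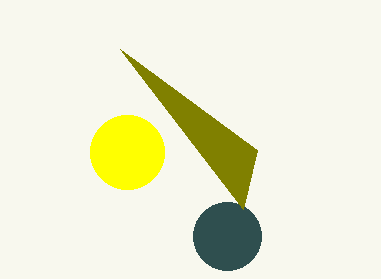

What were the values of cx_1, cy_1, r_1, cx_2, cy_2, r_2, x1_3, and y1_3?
cx_1 = 227, cy_1 = 236, r_1 = 34, cx_2 = 127, cy_2 = 152, r_2 = 37, x1_3 = 120, y1_3 = 49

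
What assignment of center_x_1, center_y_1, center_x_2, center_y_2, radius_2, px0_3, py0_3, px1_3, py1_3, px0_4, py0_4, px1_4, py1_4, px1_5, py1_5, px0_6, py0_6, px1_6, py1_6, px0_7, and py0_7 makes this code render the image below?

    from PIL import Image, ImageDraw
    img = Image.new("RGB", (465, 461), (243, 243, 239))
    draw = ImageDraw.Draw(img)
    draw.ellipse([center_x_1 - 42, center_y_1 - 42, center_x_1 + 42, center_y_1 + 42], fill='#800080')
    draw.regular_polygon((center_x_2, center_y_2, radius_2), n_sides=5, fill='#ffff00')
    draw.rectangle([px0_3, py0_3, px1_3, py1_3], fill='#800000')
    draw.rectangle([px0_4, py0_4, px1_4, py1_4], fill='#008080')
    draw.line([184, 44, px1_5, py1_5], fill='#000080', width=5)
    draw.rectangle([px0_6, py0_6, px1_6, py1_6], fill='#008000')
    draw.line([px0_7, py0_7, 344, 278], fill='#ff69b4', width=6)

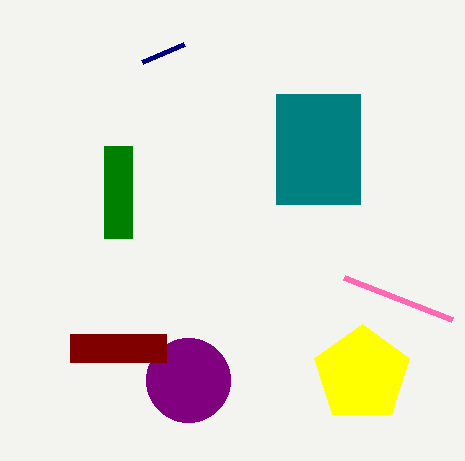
center_x_1 = 188, center_y_1 = 380, center_x_2 = 362, center_y_2 = 374, radius_2 = 50, px0_3 = 70, py0_3 = 334, px1_3 = 166, py1_3 = 362, px0_4 = 276, py0_4 = 94, px1_4 = 360, py1_4 = 204, px1_5 = 142, py1_5 = 62, px0_6 = 104, py0_6 = 146, px1_6 = 132, py1_6 = 238, px0_7 = 452, py0_7 = 320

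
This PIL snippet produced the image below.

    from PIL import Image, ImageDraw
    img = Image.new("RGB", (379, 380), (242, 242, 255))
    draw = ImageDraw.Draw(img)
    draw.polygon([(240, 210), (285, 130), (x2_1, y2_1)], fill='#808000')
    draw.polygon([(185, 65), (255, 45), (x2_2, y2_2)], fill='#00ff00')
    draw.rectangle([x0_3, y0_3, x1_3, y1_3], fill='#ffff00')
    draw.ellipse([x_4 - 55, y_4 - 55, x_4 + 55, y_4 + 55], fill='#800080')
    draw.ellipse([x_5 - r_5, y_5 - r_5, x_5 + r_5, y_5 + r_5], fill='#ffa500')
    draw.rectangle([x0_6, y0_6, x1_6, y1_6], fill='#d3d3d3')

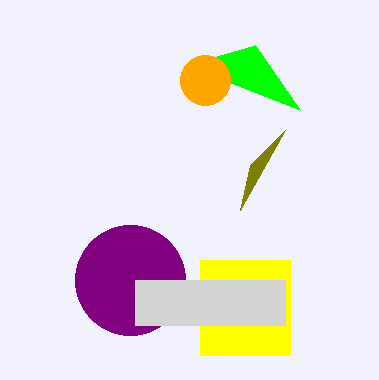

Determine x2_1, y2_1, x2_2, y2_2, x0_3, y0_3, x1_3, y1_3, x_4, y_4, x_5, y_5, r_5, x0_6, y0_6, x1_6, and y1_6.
x2_1 = 250; y2_1 = 165; x2_2 = 300; y2_2 = 110; x0_3 = 200; y0_3 = 260; x1_3 = 290; y1_3 = 355; x_4 = 130; y_4 = 280; x_5 = 205; y_5 = 80; r_5 = 25; x0_6 = 135; y0_6 = 280; x1_6 = 285; y1_6 = 325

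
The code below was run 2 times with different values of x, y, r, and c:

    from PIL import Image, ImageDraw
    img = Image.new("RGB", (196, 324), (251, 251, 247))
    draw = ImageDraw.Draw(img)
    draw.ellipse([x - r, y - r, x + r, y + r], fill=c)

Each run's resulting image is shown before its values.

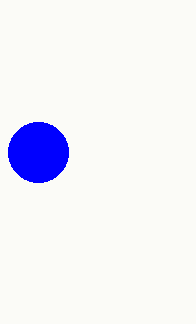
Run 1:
x = 38
y = 152
r = 30
c = 'blue'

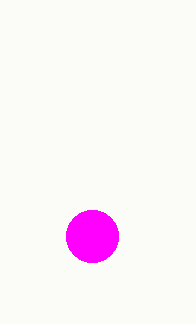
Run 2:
x = 92
y = 236
r = 26
c = 'magenta'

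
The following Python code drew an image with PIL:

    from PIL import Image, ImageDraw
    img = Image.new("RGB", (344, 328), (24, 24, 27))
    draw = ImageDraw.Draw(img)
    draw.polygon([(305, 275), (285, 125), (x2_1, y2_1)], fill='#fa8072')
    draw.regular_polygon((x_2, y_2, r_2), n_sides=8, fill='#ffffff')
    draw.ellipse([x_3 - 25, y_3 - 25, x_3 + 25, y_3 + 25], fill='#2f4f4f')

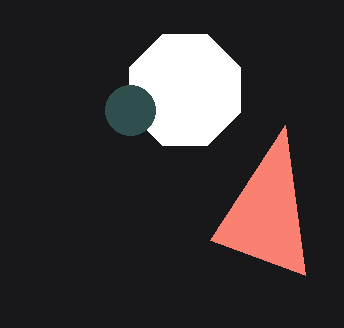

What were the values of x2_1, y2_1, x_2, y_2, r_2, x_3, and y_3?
x2_1 = 210, y2_1 = 240, x_2 = 185, y_2 = 90, r_2 = 60, x_3 = 130, y_3 = 110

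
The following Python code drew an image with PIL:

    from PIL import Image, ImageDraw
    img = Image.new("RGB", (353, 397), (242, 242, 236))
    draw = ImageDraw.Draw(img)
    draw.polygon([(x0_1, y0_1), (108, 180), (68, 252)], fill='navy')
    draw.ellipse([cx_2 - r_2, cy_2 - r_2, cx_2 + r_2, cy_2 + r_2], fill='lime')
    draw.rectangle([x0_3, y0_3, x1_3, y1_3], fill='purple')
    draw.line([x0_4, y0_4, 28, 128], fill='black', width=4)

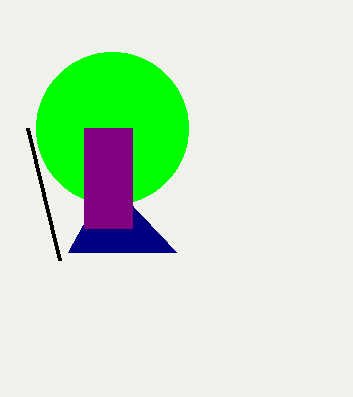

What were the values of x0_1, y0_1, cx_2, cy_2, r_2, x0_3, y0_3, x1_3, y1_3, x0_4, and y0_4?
x0_1 = 176
y0_1 = 252
cx_2 = 112
cy_2 = 128
r_2 = 76
x0_3 = 84
y0_3 = 128
x1_3 = 132
y1_3 = 228
x0_4 = 60
y0_4 = 260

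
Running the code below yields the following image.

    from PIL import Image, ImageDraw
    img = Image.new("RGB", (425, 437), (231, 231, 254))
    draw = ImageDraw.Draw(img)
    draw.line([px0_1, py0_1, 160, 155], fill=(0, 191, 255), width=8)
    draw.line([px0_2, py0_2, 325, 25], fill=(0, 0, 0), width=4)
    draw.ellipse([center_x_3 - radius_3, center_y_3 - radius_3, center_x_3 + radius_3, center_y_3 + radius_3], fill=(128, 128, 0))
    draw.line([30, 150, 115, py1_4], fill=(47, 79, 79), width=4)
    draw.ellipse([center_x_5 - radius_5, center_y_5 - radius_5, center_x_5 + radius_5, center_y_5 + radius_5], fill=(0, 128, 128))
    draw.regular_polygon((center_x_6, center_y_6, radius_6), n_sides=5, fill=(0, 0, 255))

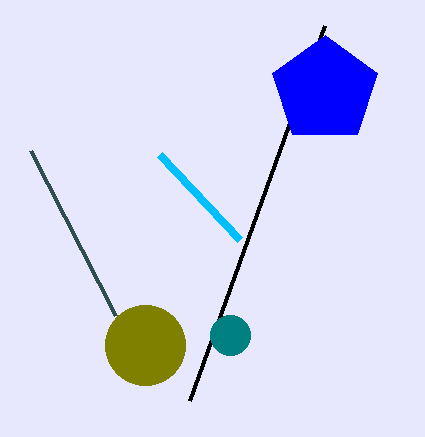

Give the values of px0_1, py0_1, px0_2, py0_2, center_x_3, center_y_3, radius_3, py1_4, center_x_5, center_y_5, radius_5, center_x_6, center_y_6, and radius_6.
px0_1 = 240, py0_1 = 240, px0_2 = 190, py0_2 = 400, center_x_3 = 145, center_y_3 = 345, radius_3 = 40, py1_4 = 315, center_x_5 = 230, center_y_5 = 335, radius_5 = 20, center_x_6 = 325, center_y_6 = 90, radius_6 = 55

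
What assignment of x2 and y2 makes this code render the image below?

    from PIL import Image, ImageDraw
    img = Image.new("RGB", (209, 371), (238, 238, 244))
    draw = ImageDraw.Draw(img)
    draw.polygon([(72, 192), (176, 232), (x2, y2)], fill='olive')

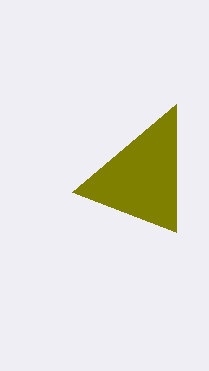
x2 = 176, y2 = 104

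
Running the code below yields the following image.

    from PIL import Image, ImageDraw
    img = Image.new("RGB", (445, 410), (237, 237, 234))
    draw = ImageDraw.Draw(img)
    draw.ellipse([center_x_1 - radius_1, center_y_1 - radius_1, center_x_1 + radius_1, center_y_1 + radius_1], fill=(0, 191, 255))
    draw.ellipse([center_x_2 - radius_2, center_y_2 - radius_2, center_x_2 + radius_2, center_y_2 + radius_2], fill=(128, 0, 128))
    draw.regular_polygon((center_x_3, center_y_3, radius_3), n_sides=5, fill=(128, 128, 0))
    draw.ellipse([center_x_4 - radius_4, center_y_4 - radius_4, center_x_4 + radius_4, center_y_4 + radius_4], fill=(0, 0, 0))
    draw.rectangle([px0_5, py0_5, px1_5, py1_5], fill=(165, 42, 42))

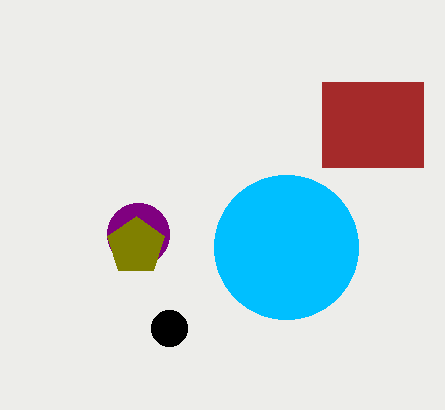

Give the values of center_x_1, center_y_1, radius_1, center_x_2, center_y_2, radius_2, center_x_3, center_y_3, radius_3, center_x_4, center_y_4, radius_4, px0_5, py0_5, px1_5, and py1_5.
center_x_1 = 286; center_y_1 = 247; radius_1 = 72; center_x_2 = 138; center_y_2 = 234; radius_2 = 31; center_x_3 = 136; center_y_3 = 246; radius_3 = 30; center_x_4 = 169; center_y_4 = 328; radius_4 = 18; px0_5 = 322; py0_5 = 82; px1_5 = 423; py1_5 = 167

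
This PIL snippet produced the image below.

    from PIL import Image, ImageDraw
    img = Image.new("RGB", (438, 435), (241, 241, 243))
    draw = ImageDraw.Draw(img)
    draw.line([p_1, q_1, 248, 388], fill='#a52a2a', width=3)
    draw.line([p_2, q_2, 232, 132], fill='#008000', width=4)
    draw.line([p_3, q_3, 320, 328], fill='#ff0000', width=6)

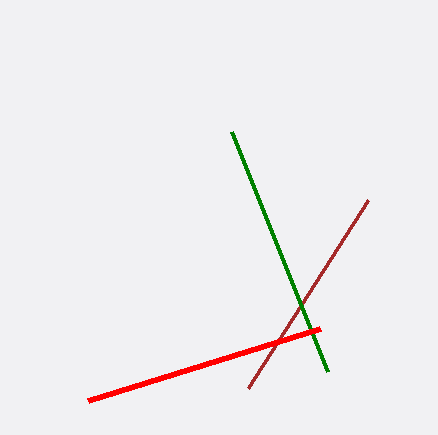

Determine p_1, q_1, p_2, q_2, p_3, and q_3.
p_1 = 368
q_1 = 200
p_2 = 328
q_2 = 372
p_3 = 88
q_3 = 400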